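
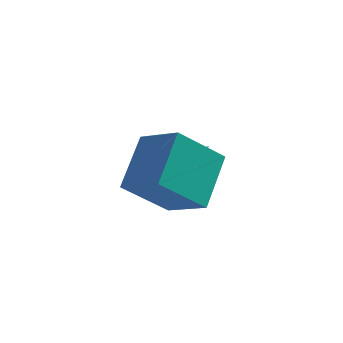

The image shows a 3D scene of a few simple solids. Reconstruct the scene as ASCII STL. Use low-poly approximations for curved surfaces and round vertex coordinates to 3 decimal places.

solid 
facet normal -0.633 -0.387 0.671
outer loop
vertex 2.519 -1.46 3.194
vertex 2.726 -0.143 4.15
vertex 1.502 -0.857 2.583
endloop
endfacet
facet normal -0.126 -0.803 -0.583
outer loop
vertex 2.514 -0.237 1.51
vertex 2.519 -1.46 3.194
vertex 1.502 -0.857 2.583
endloop
endfacet
facet normal -0.632 -0.388 0.671
outer loop
vertex 1.502 -0.857 2.583
vertex 2.726 -0.143 4.15
vertex 1.709 0.459 3.539
endloop
endfacet
facet normal -0.764 0.453 -0.459
outer loop
vertex 1.709 0.459 3.539
vertex 2.514 -0.237 1.51
vertex 1.502 -0.857 2.583
endloop
endfacet
facet normal 0.764 -0.453 0.459
outer loop
vertex 2.519 -1.46 3.194
vertex 3.738 0.477 3.077
vertex 2.726 -0.143 4.15
endloop
endfacet
facet normal -0.125 -0.803 -0.583
outer loop
vertex 3.531 -0.839 2.121
vertex 2.519 -1.46 3.194
vertex 2.514 -0.237 1.51
endloop
endfacet
facet normal 0.764 -0.453 0.459
outer loop
vertex 3.531 -0.839 2.121
vertex 3.738 0.477 3.077
vertex 2.519 -1.46 3.194
endloop
endfacet
facet normal 0.125 0.803 0.582
outer loop
vertex 2.726 -0.143 4.15
vertex 3.738 0.477 3.077
vertex 1.709 0.459 3.539
endloop
endfacet
facet normal -0.764 0.453 -0.459
outer loop
vertex 2.721 1.08 2.466
vertex 2.514 -0.237 1.51
vertex 1.709 0.459 3.539
endloop
endfacet
facet normal 0.126 0.803 0.583
outer loop
vertex 1.709 0.459 3.539
vertex 3.738 0.477 3.077
vertex 2.721 1.08 2.466
endloop
endfacet
facet normal 0.632 0.388 -0.671
outer loop
vertex 2.721 1.08 2.466
vertex 3.531 -0.839 2.121
vertex 2.514 -0.237 1.51
endloop
endfacet
facet normal 0.633 0.388 -0.671
outer loop
vertex 3.738 0.477 3.077
vertex 3.531 -0.839 2.121
vertex 2.721 1.08 2.466
endloop
endfacet
facet normal -0.718 0.130 -0.684
outer loop
vertex 2.027 1.631 0.945
vertex 1.743 1.967 1.307
vertex 2.125 2.192 0.949
endloop
endfacet
facet normal 0.830 -0.141 -0.539
outer loop
vertex 2.027 1.631 0.945
vertex 2.125 2.192 0.949
vertex 3.137 1.713 2.633
endloop
endfacet
facet normal -0.718 0.132 -0.683
outer loop
vertex 2.125 2.192 0.949
vertex 1.743 1.967 1.307
vertex 1.842 2.528 1.311
endloop
endfacet
facet normal 0.649 0.740 -0.179
outer loop
vertex 2.125 2.192 0.949
vertex 1.842 2.528 1.311
vertex 3.137 1.713 2.633
endloop
endfacet
facet normal -0.718 0.132 -0.683
outer loop
vertex 1.842 2.528 1.311
vertex 1.743 1.967 1.307
vertex 1.46 2.303 1.669
endloop
endfacet
facet normal -0.005 0.849 0.528
outer loop
vertex 1.842 2.528 1.311
vertex 1.46 2.303 1.669
vertex 3.137 1.713 2.633
endloop
endfacet
facet normal -0.718 0.132 -0.683
outer loop
vertex 1.46 2.303 1.669
vertex 1.743 1.967 1.307
vertex 1.361 1.742 1.665
endloop
endfacet
facet normal -0.476 0.078 0.876
outer loop
vertex 1.46 2.303 1.669
vertex 1.361 1.742 1.665
vertex 3.137 1.713 2.633
endloop
endfacet
facet normal -0.718 0.130 -0.684
outer loop
vertex 1.361 1.742 1.665
vertex 1.743 1.967 1.307
vertex 1.645 1.405 1.303
endloop
endfacet
facet normal -0.295 -0.804 0.517
outer loop
vertex 1.361 1.742 1.665
vertex 1.645 1.405 1.303
vertex 3.137 1.713 2.633
endloop
endfacet
facet normal -0.718 0.130 -0.684
outer loop
vertex 1.645 1.405 1.303
vertex 1.743 1.967 1.307
vertex 2.027 1.631 0.945
endloop
endfacet
facet normal 0.360 -0.913 -0.192
outer loop
vertex 1.645 1.405 1.303
vertex 2.027 1.631 0.945
vertex 3.137 1.713 2.633
endloop
endfacet

endsolid


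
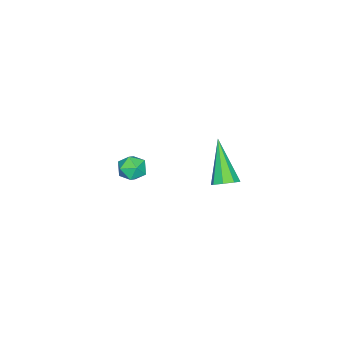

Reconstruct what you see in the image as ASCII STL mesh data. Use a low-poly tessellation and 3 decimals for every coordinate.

solid 
facet normal -0.597 -0.004 0.802
outer loop
vertex -1.302 -1.549 -1.549
vertex -1.507 -2.227 -1.705
vertex -0.933 -2.111 -1.277
endloop
endfacet
facet normal -0.032 0.418 0.908
outer loop
vertex -1.302 -1.549 -1.549
vertex -0.933 -2.111 -1.277
vertex -0.577 -1.533 -1.531
endloop
endfacet
facet normal -0.030 0.916 0.399
outer loop
vertex -1.302 -1.549 -1.549
vertex -0.577 -1.533 -1.531
vertex -0.931 -1.29 -2.116
endloop
endfacet
facet normal -0.595 0.803 -0.022
outer loop
vertex -1.302 -1.549 -1.549
vertex -0.931 -1.29 -2.116
vertex -1.506 -1.719 -2.223
endloop
endfacet
facet normal -0.945 0.234 0.227
outer loop
vertex -1.302 -1.549 -1.549
vertex -1.506 -1.719 -2.223
vertex -1.507 -2.227 -1.705
endloop
endfacet
facet normal 0.557 0.021 0.830
outer loop
vertex -0.577 -1.533 -1.531
vertex -0.933 -2.111 -1.277
vertex -0.334 -2.201 -1.677
endloop
endfacet
facet normal -0.358 -0.661 0.660
outer loop
vertex -0.933 -2.111 -1.277
vertex -1.507 -2.227 -1.705
vertex -0.909 -2.63 -1.784
endloop
endfacet
facet normal -0.922 -0.276 -0.272
outer loop
vertex -1.507 -2.227 -1.705
vertex -1.506 -1.719 -2.223
vertex -1.263 -2.387 -2.369
endloop
endfacet
facet normal -0.355 0.645 -0.677
outer loop
vertex -1.506 -1.719 -2.223
vertex -0.931 -1.29 -2.116
vertex -0.907 -1.809 -2.623
endloop
endfacet
facet normal 0.559 0.829 0.006
outer loop
vertex -0.931 -1.29 -2.116
vertex -0.577 -1.533 -1.531
vertex -0.333 -1.693 -2.195
endloop
endfacet
facet normal 0.595 -0.803 0.022
outer loop
vertex -0.538 -2.371 -2.351
vertex -0.334 -2.201 -1.677
vertex -0.909 -2.63 -1.784
endloop
endfacet
facet normal 0.030 -0.916 -0.399
outer loop
vertex -0.538 -2.371 -2.351
vertex -0.909 -2.63 -1.784
vertex -1.263 -2.387 -2.369
endloop
endfacet
facet normal 0.032 -0.418 -0.908
outer loop
vertex -0.538 -2.371 -2.351
vertex -1.263 -2.387 -2.369
vertex -0.907 -1.809 -2.623
endloop
endfacet
facet normal 0.597 0.004 -0.802
outer loop
vertex -0.538 -2.371 -2.351
vertex -0.907 -1.809 -2.623
vertex -0.333 -1.693 -2.195
endloop
endfacet
facet normal 0.945 -0.234 -0.227
outer loop
vertex -0.538 -2.371 -2.351
vertex -0.333 -1.693 -2.195
vertex -0.334 -2.201 -1.677
endloop
endfacet
facet normal 0.355 -0.645 0.677
outer loop
vertex -0.909 -2.63 -1.784
vertex -0.334 -2.201 -1.677
vertex -0.933 -2.111 -1.277
endloop
endfacet
facet normal -0.559 -0.829 -0.006
outer loop
vertex -1.263 -2.387 -2.369
vertex -0.909 -2.63 -1.784
vertex -1.507 -2.227 -1.705
endloop
endfacet
facet normal -0.557 -0.021 -0.830
outer loop
vertex -0.907 -1.809 -2.623
vertex -1.263 -2.387 -2.369
vertex -1.506 -1.719 -2.223
endloop
endfacet
facet normal 0.358 0.661 -0.660
outer loop
vertex -0.333 -1.693 -2.195
vertex -0.907 -1.809 -2.623
vertex -0.931 -1.29 -2.116
endloop
endfacet
facet normal 0.922 0.276 0.272
outer loop
vertex -0.334 -2.201 -1.677
vertex -0.333 -1.693 -2.195
vertex -0.577 -1.533 -1.531
endloop
endfacet
facet normal 0.491 0.426 -0.760
outer loop
vertex 1.848 3.794 1.436
vertex 1.394 3.677 1.077
vertex 1.544 4.128 1.427
endloop
endfacet
facet normal 0.415 0.400 0.817
outer loop
vertex 1.848 3.794 1.436
vertex 1.544 4.128 1.427
vertex 0.346 2.763 2.703
endloop
endfacet
facet normal 0.489 0.427 -0.760
outer loop
vertex 1.544 4.128 1.427
vertex 1.394 3.677 1.077
vertex 1.152 4.198 1.214
endloop
endfacet
facet normal -0.202 0.758 0.621
outer loop
vertex 1.544 4.128 1.427
vertex 1.152 4.198 1.214
vertex 0.346 2.763 2.703
endloop
endfacet
facet normal 0.491 0.428 -0.759
outer loop
vertex 1.152 4.198 1.214
vertex 1.394 3.677 1.077
vertex 0.902 3.963 0.92
endloop
endfacet
facet normal -0.774 0.611 0.170
outer loop
vertex 1.152 4.198 1.214
vertex 0.902 3.963 0.92
vertex 0.346 2.763 2.703
endloop
endfacet
facet normal 0.490 0.427 -0.760
outer loop
vertex 0.902 3.963 0.92
vertex 1.394 3.677 1.077
vertex 0.941 3.56 0.719
endloop
endfacet
facet normal -0.962 0.042 -0.271
outer loop
vertex 0.902 3.963 0.92
vertex 0.941 3.56 0.719
vertex 0.346 2.763 2.703
endloop
endfacet
facet normal 0.489 0.429 -0.759
outer loop
vertex 0.941 3.56 0.719
vertex 1.394 3.677 1.077
vertex 1.245 3.227 0.727
endloop
endfacet
facet normal -0.657 -0.610 -0.442
outer loop
vertex 0.941 3.56 0.719
vertex 1.245 3.227 0.727
vertex 0.346 2.763 2.703
endloop
endfacet
facet normal 0.490 0.428 -0.759
outer loop
vertex 1.245 3.227 0.727
vertex 1.394 3.677 1.077
vertex 1.636 3.157 0.94
endloop
endfacet
facet normal -0.040 -0.969 -0.245
outer loop
vertex 1.245 3.227 0.727
vertex 1.636 3.157 0.94
vertex 0.346 2.763 2.703
endloop
endfacet
facet normal 0.490 0.428 -0.759
outer loop
vertex 1.636 3.157 0.94
vertex 1.394 3.677 1.077
vertex 1.886 3.392 1.234
endloop
endfacet
facet normal 0.531 -0.822 0.205
outer loop
vertex 1.636 3.157 0.94
vertex 1.886 3.392 1.234
vertex 0.346 2.763 2.703
endloop
endfacet
facet normal 0.490 0.428 -0.759
outer loop
vertex 1.886 3.392 1.234
vertex 1.394 3.677 1.077
vertex 1.848 3.794 1.436
endloop
endfacet
facet normal 0.720 -0.256 0.645
outer loop
vertex 1.886 3.392 1.234
vertex 1.848 3.794 1.436
vertex 0.346 2.763 2.703
endloop
endfacet

endsolid


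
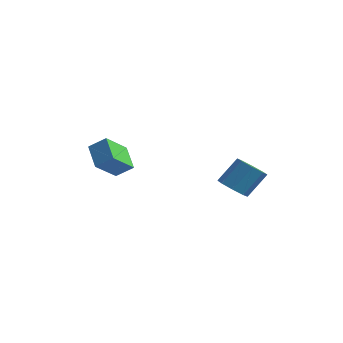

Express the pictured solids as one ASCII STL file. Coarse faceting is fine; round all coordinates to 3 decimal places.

solid 
facet normal -0.275 -0.554 -0.786
outer loop
vertex 4.275 3.195 -4.665
vertex 3.594 2.854 -4.186
vertex 3.698 3.567 -4.725
endloop
endfacet
facet normal 0.473 0.634 -0.612
outer loop
vertex 4.275 3.195 -4.665
vertex 3.698 3.567 -4.725
vertex 4.747 4.148 -3.313
endloop
endfacet
facet normal 0.473 0.634 -0.612
outer loop
vertex 4.747 4.148 -3.313
vertex 3.698 3.567 -4.725
vertex 4.17 4.52 -3.373
endloop
endfacet
facet normal 0.275 0.553 0.786
outer loop
vertex 4.747 4.148 -3.313
vertex 4.17 4.52 -3.373
vertex 4.066 3.806 -2.834
endloop
endfacet
facet normal -0.275 -0.554 -0.786
outer loop
vertex 3.698 3.567 -4.725
vertex 3.594 2.854 -4.186
vertex 3.06 3.521 -4.469
endloop
endfacet
facet normal -0.258 0.830 -0.495
outer loop
vertex 3.698 3.567 -4.725
vertex 3.06 3.521 -4.469
vertex 4.17 4.52 -3.373
endloop
endfacet
facet normal -0.259 0.830 -0.494
outer loop
vertex 4.17 4.52 -3.373
vertex 3.06 3.521 -4.469
vertex 3.532 4.473 -3.117
endloop
endfacet
facet normal 0.275 0.554 0.786
outer loop
vertex 4.17 4.52 -3.373
vertex 3.532 4.473 -3.117
vertex 4.066 3.806 -2.834
endloop
endfacet
facet normal -0.275 -0.553 -0.786
outer loop
vertex 3.06 3.521 -4.469
vertex 3.594 2.854 -4.186
vertex 2.735 3.084 -4.048
endloop
endfacet
facet normal -0.838 0.539 -0.087
outer loop
vertex 3.06 3.521 -4.469
vertex 2.735 3.084 -4.048
vertex 3.532 4.473 -3.117
endloop
endfacet
facet normal -0.838 0.539 -0.087
outer loop
vertex 3.532 4.473 -3.117
vertex 2.735 3.084 -4.048
vertex 3.207 4.036 -2.696
endloop
endfacet
facet normal 0.275 0.553 0.786
outer loop
vertex 3.532 4.473 -3.117
vertex 3.207 4.036 -2.696
vertex 4.066 3.806 -2.834
endloop
endfacet
facet normal -0.275 -0.554 -0.786
outer loop
vertex 2.735 3.084 -4.048
vertex 3.594 2.854 -4.186
vertex 2.913 2.512 -3.707
endloop
endfacet
facet normal -0.926 -0.067 0.371
outer loop
vertex 2.735 3.084 -4.048
vertex 2.913 2.512 -3.707
vertex 3.207 4.036 -2.696
endloop
endfacet
facet normal -0.926 -0.067 0.371
outer loop
vertex 3.207 4.036 -2.696
vertex 2.913 2.512 -3.707
vertex 3.385 3.465 -2.355
endloop
endfacet
facet normal 0.275 0.555 0.785
outer loop
vertex 3.207 4.036 -2.696
vertex 3.385 3.465 -2.355
vertex 4.066 3.806 -2.834
endloop
endfacet
facet normal -0.275 -0.553 -0.786
outer loop
vertex 2.913 2.512 -3.707
vertex 3.594 2.854 -4.186
vertex 3.49 2.14 -3.647
endloop
endfacet
facet normal -0.473 -0.634 0.612
outer loop
vertex 2.913 2.512 -3.707
vertex 3.49 2.14 -3.647
vertex 3.385 3.465 -2.355
endloop
endfacet
facet normal -0.473 -0.634 0.612
outer loop
vertex 3.385 3.465 -2.355
vertex 3.49 2.14 -3.647
vertex 3.962 3.093 -2.295
endloop
endfacet
facet normal 0.275 0.554 0.786
outer loop
vertex 3.385 3.465 -2.355
vertex 3.962 3.093 -2.295
vertex 4.066 3.806 -2.834
endloop
endfacet
facet normal -0.275 -0.554 -0.786
outer loop
vertex 3.49 2.14 -3.647
vertex 3.594 2.854 -4.186
vertex 4.128 2.187 -3.903
endloop
endfacet
facet normal 0.259 -0.830 0.494
outer loop
vertex 3.49 2.14 -3.647
vertex 4.128 2.187 -3.903
vertex 3.962 3.093 -2.295
endloop
endfacet
facet normal 0.258 -0.830 0.494
outer loop
vertex 3.962 3.093 -2.295
vertex 4.128 2.187 -3.903
vertex 4.6 3.139 -2.551
endloop
endfacet
facet normal 0.275 0.554 0.786
outer loop
vertex 3.962 3.093 -2.295
vertex 4.6 3.139 -2.551
vertex 4.066 3.806 -2.834
endloop
endfacet
facet normal -0.275 -0.553 -0.786
outer loop
vertex 4.128 2.187 -3.903
vertex 3.594 2.854 -4.186
vertex 4.453 2.624 -4.324
endloop
endfacet
facet normal 0.838 -0.539 0.087
outer loop
vertex 4.128 2.187 -3.903
vertex 4.453 2.624 -4.324
vertex 4.6 3.139 -2.551
endloop
endfacet
facet normal 0.838 -0.539 0.087
outer loop
vertex 4.6 3.139 -2.551
vertex 4.453 2.624 -4.324
vertex 4.925 3.576 -2.972
endloop
endfacet
facet normal 0.275 0.553 0.786
outer loop
vertex 4.6 3.139 -2.551
vertex 4.925 3.576 -2.972
vertex 4.066 3.806 -2.834
endloop
endfacet
facet normal -0.275 -0.555 -0.785
outer loop
vertex 4.453 2.624 -4.324
vertex 3.594 2.854 -4.186
vertex 4.275 3.195 -4.665
endloop
endfacet
facet normal 0.926 0.067 -0.371
outer loop
vertex 4.453 2.624 -4.324
vertex 4.275 3.195 -4.665
vertex 4.925 3.576 -2.972
endloop
endfacet
facet normal 0.926 0.067 -0.371
outer loop
vertex 4.925 3.576 -2.972
vertex 4.275 3.195 -4.665
vertex 4.747 4.148 -3.313
endloop
endfacet
facet normal 0.275 0.554 0.786
outer loop
vertex 4.925 3.576 -2.972
vertex 4.747 4.148 -3.313
vertex 4.066 3.806 -2.834
endloop
endfacet
facet normal -0.699 0.429 0.571
outer loop
vertex -3.457 -0.05 -2.214
vertex -2.642 0.406 -1.559
vertex -3.424 1.424 -3.281
endloop
endfacet
facet normal -0.714 -0.400 -0.574
outer loop
vertex -2.298 0.734 -4.201
vertex -3.457 -0.05 -2.214
vertex -3.424 1.424 -3.281
endloop
endfacet
facet normal -0.700 0.429 0.571
outer loop
vertex -3.424 1.424 -3.281
vertex -2.642 0.406 -1.559
vertex -2.61 1.88 -2.626
endloop
endfacet
facet normal 0.018 0.810 -0.586
outer loop
vertex -2.61 1.88 -2.626
vertex -2.298 0.734 -4.201
vertex -3.424 1.424 -3.281
endloop
endfacet
facet normal -0.018 -0.810 0.586
outer loop
vertex -3.457 -0.05 -2.214
vertex -1.516 -0.284 -2.479
vertex -2.642 0.406 -1.559
endloop
endfacet
facet normal -0.714 -0.400 -0.574
outer loop
vertex -2.33 -0.74 -3.134
vertex -3.457 -0.05 -2.214
vertex -2.298 0.734 -4.201
endloop
endfacet
facet normal -0.018 -0.810 0.586
outer loop
vertex -2.33 -0.74 -3.134
vertex -1.516 -0.284 -2.479
vertex -3.457 -0.05 -2.214
endloop
endfacet
facet normal 0.714 0.400 0.574
outer loop
vertex -2.642 0.406 -1.559
vertex -1.516 -0.284 -2.479
vertex -2.61 1.88 -2.626
endloop
endfacet
facet normal 0.018 0.810 -0.586
outer loop
vertex -1.483 1.19 -3.546
vertex -2.298 0.734 -4.201
vertex -2.61 1.88 -2.626
endloop
endfacet
facet normal 0.714 0.400 0.575
outer loop
vertex -2.61 1.88 -2.626
vertex -1.516 -0.284 -2.479
vertex -1.483 1.19 -3.546
endloop
endfacet
facet normal 0.699 -0.429 -0.572
outer loop
vertex -1.483 1.19 -3.546
vertex -2.33 -0.74 -3.134
vertex -2.298 0.734 -4.201
endloop
endfacet
facet normal 0.700 -0.429 -0.571
outer loop
vertex -1.516 -0.284 -2.479
vertex -2.33 -0.74 -3.134
vertex -1.483 1.19 -3.546
endloop
endfacet

endsolid


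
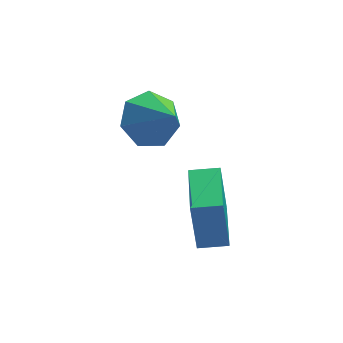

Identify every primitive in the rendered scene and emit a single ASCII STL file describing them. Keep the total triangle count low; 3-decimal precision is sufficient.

solid 
facet normal -0.387 0.649 -0.655
outer loop
vertex -1.719 -1.487 0.427
vertex -2.546 -2.171 0.237
vertex -2.478 -1.379 0.982
endloop
endfacet
facet normal 0.588 0.323 0.741
outer loop
vertex -1.719 -1.487 0.427
vertex -2.478 -1.379 0.982
vertex -1.894 -3.269 1.343
endloop
endfacet
facet normal -0.386 0.650 -0.655
outer loop
vertex -2.478 -1.379 0.982
vertex -2.546 -2.171 0.237
vertex -3.288 -1.867 0.975
endloop
endfacet
facet normal -0.102 0.156 0.982
outer loop
vertex -2.478 -1.379 0.982
vertex -3.288 -1.867 0.975
vertex -1.894 -3.269 1.343
endloop
endfacet
facet normal -0.386 0.650 -0.655
outer loop
vertex -3.288 -1.867 0.975
vertex -2.546 -2.171 0.237
vertex -3.539 -2.584 0.412
endloop
endfacet
facet normal -0.570 -0.375 0.731
outer loop
vertex -3.288 -1.867 0.975
vertex -3.539 -2.584 0.412
vertex -1.894 -3.269 1.343
endloop
endfacet
facet normal -0.386 0.650 -0.655
outer loop
vertex -3.539 -2.584 0.412
vertex -2.546 -2.171 0.237
vertex -3.043 -2.99 -0.283
endloop
endfacet
facet normal -0.462 -0.869 0.178
outer loop
vertex -3.539 -2.584 0.412
vertex -3.043 -2.99 -0.283
vertex -1.894 -3.269 1.343
endloop
endfacet
facet normal -0.386 0.650 -0.654
outer loop
vertex -3.043 -2.99 -0.283
vertex -2.546 -2.171 0.237
vertex -2.173 -2.779 -0.587
endloop
endfacet
facet normal 0.140 -0.955 -0.263
outer loop
vertex -3.043 -2.99 -0.283
vertex -2.173 -2.779 -0.587
vertex -1.894 -3.269 1.343
endloop
endfacet
facet normal -0.386 0.650 -0.654
outer loop
vertex -2.173 -2.779 -0.587
vertex -2.546 -2.171 0.237
vertex -1.583 -2.111 -0.271
endloop
endfacet
facet normal 0.781 -0.568 -0.257
outer loop
vertex -2.173 -2.779 -0.587
vertex -1.583 -2.111 -0.271
vertex -1.894 -3.269 1.343
endloop
endfacet
facet normal -0.386 0.649 -0.655
outer loop
vertex -1.583 -2.111 -0.271
vertex -2.546 -2.171 0.237
vertex -1.719 -1.487 0.427
endloop
endfacet
facet normal 0.982 0.001 0.190
outer loop
vertex -1.583 -2.111 -0.271
vertex -1.719 -1.487 0.427
vertex -1.894 -3.269 1.343
endloop
endfacet
facet normal -0.988 0.115 -0.106
outer loop
vertex -1.664 -4.891 -1.812
vertex -1.431 -2.925 -1.849
vertex -1.446 -4.957 -3.92
endloop
endfacet
facet normal -0.117 -0.993 0.019
outer loop
vertex -0.429 -5.075 -3.811
vertex -1.664 -4.891 -1.812
vertex -1.446 -4.957 -3.92
endloop
endfacet
facet normal -0.988 0.115 -0.106
outer loop
vertex -1.446 -4.957 -3.92
vertex -1.431 -2.925 -1.849
vertex -1.213 -2.991 -3.957
endloop
endfacet
facet normal 0.103 -0.031 -0.994
outer loop
vertex -1.213 -2.991 -3.957
vertex -0.429 -5.075 -3.811
vertex -1.446 -4.957 -3.92
endloop
endfacet
facet normal -0.103 0.031 0.994
outer loop
vertex -1.664 -4.891 -1.812
vertex -0.414 -3.043 -1.74
vertex -1.431 -2.925 -1.849
endloop
endfacet
facet normal -0.117 -0.993 0.019
outer loop
vertex -0.647 -5.009 -1.703
vertex -1.664 -4.891 -1.812
vertex -0.429 -5.075 -3.811
endloop
endfacet
facet normal -0.103 0.031 0.994
outer loop
vertex -0.647 -5.009 -1.703
vertex -0.414 -3.043 -1.74
vertex -1.664 -4.891 -1.812
endloop
endfacet
facet normal 0.117 0.993 -0.019
outer loop
vertex -1.431 -2.925 -1.849
vertex -0.414 -3.043 -1.74
vertex -1.213 -2.991 -3.957
endloop
endfacet
facet normal 0.103 -0.031 -0.994
outer loop
vertex -0.196 -3.109 -3.848
vertex -0.429 -5.075 -3.811
vertex -1.213 -2.991 -3.957
endloop
endfacet
facet normal 0.117 0.993 -0.019
outer loop
vertex -1.213 -2.991 -3.957
vertex -0.414 -3.043 -1.74
vertex -0.196 -3.109 -3.848
endloop
endfacet
facet normal 0.988 -0.115 0.106
outer loop
vertex -0.196 -3.109 -3.848
vertex -0.647 -5.009 -1.703
vertex -0.429 -5.075 -3.811
endloop
endfacet
facet normal 0.988 -0.115 0.106
outer loop
vertex -0.414 -3.043 -1.74
vertex -0.647 -5.009 -1.703
vertex -0.196 -3.109 -3.848
endloop
endfacet

endsolid


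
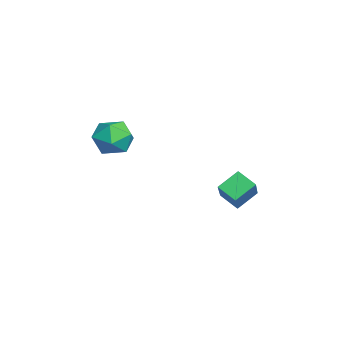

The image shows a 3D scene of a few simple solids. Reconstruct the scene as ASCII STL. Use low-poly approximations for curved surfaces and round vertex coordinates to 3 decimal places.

solid 
facet normal -0.756 0.115 -0.645
outer loop
vertex -2.321 2.464 -2.078
vertex -1.826 3.081 -2.548
vertex -1.922 1.68 -2.686
endloop
endfacet
facet normal -0.538 -0.670 0.511
outer loop
vertex -0.614 1.479 -1.572
vertex -2.321 2.464 -2.078
vertex -1.922 1.68 -2.686
endloop
endfacet
facet normal -0.756 0.115 -0.644
outer loop
vertex -1.922 1.68 -2.686
vertex -1.826 3.081 -2.548
vertex -1.427 2.296 -3.157
endloop
endfacet
facet normal 0.372 -0.734 -0.569
outer loop
vertex -1.427 2.296 -3.157
vertex -0.614 1.479 -1.572
vertex -1.922 1.68 -2.686
endloop
endfacet
facet normal -0.372 0.733 0.570
outer loop
vertex -2.321 2.464 -2.078
vertex -0.518 2.88 -1.434
vertex -1.826 3.081 -2.548
endloop
endfacet
facet normal -0.538 -0.670 0.511
outer loop
vertex -1.013 2.264 -0.963
vertex -2.321 2.464 -2.078
vertex -0.614 1.479 -1.572
endloop
endfacet
facet normal -0.372 0.734 0.568
outer loop
vertex -1.013 2.264 -0.963
vertex -0.518 2.88 -1.434
vertex -2.321 2.464 -2.078
endloop
endfacet
facet normal 0.538 0.670 -0.511
outer loop
vertex -1.826 3.081 -2.548
vertex -0.518 2.88 -1.434
vertex -1.427 2.296 -3.157
endloop
endfacet
facet normal 0.373 -0.733 -0.569
outer loop
vertex -0.119 2.096 -2.042
vertex -0.614 1.479 -1.572
vertex -1.427 2.296 -3.157
endloop
endfacet
facet normal 0.538 0.670 -0.511
outer loop
vertex -1.427 2.296 -3.157
vertex -0.518 2.88 -1.434
vertex -0.119 2.096 -2.042
endloop
endfacet
facet normal 0.756 -0.116 0.644
outer loop
vertex -0.119 2.096 -2.042
vertex -1.013 2.264 -0.963
vertex -0.614 1.479 -1.572
endloop
endfacet
facet normal 0.756 -0.115 0.644
outer loop
vertex -0.518 2.88 -1.434
vertex -1.013 2.264 -0.963
vertex -0.119 2.096 -2.042
endloop
endfacet
facet normal 0.270 0.945 -0.185
outer loop
vertex -0.765 -1.875 0.273
vertex -1.547 -1.583 0.621
vertex -0.824 -1.685 1.155
endloop
endfacet
facet normal 0.842 0.536 -0.059
outer loop
vertex -0.765 -1.875 0.273
vertex -0.824 -1.685 1.155
vertex -0.375 -2.42 0.88
endloop
endfacet
facet normal 0.844 0.006 -0.537
outer loop
vertex -0.765 -1.875 0.273
vertex -0.375 -2.42 0.88
vertex -0.82 -2.772 0.176
endloop
endfacet
facet normal 0.274 0.087 -0.958
outer loop
vertex -0.765 -1.875 0.273
vertex -0.82 -2.772 0.176
vertex -1.544 -2.255 0.016
endloop
endfacet
facet normal -0.081 0.667 -0.741
outer loop
vertex -0.765 -1.875 0.273
vertex -1.544 -2.255 0.016
vertex -1.547 -1.583 0.621
endloop
endfacet
facet normal 0.768 0.249 0.590
outer loop
vertex -0.375 -2.42 0.88
vertex -0.824 -1.685 1.155
vertex -0.916 -2.465 1.604
endloop
endfacet
facet normal -0.157 0.909 0.386
outer loop
vertex -0.824 -1.685 1.155
vertex -1.547 -1.583 0.621
vertex -1.64 -1.948 1.444
endloop
endfacet
facet normal -0.725 0.459 -0.513
outer loop
vertex -1.547 -1.583 0.621
vertex -1.544 -2.255 0.016
vertex -2.085 -2.3 0.74
endloop
endfacet
facet normal -0.152 -0.480 -0.864
outer loop
vertex -1.544 -2.255 0.016
vertex -0.82 -2.772 0.176
vertex -1.636 -3.035 0.465
endloop
endfacet
facet normal 0.772 -0.609 -0.183
outer loop
vertex -0.82 -2.772 0.176
vertex -0.375 -2.42 0.88
vertex -0.913 -3.137 0.999
endloop
endfacet
facet normal -0.274 -0.087 0.958
outer loop
vertex -1.695 -2.845 1.347
vertex -0.916 -2.465 1.604
vertex -1.64 -1.948 1.444
endloop
endfacet
facet normal -0.844 -0.006 0.537
outer loop
vertex -1.695 -2.845 1.347
vertex -1.64 -1.948 1.444
vertex -2.085 -2.3 0.74
endloop
endfacet
facet normal -0.842 -0.536 0.059
outer loop
vertex -1.695 -2.845 1.347
vertex -2.085 -2.3 0.74
vertex -1.636 -3.035 0.465
endloop
endfacet
facet normal -0.270 -0.945 0.185
outer loop
vertex -1.695 -2.845 1.347
vertex -1.636 -3.035 0.465
vertex -0.913 -3.137 0.999
endloop
endfacet
facet normal 0.081 -0.667 0.741
outer loop
vertex -1.695 -2.845 1.347
vertex -0.913 -3.137 0.999
vertex -0.916 -2.465 1.604
endloop
endfacet
facet normal 0.152 0.480 0.864
outer loop
vertex -1.64 -1.948 1.444
vertex -0.916 -2.465 1.604
vertex -0.824 -1.685 1.155
endloop
endfacet
facet normal -0.772 0.609 0.183
outer loop
vertex -2.085 -2.3 0.74
vertex -1.64 -1.948 1.444
vertex -1.547 -1.583 0.621
endloop
endfacet
facet normal -0.768 -0.249 -0.590
outer loop
vertex -1.636 -3.035 0.465
vertex -2.085 -2.3 0.74
vertex -1.544 -2.255 0.016
endloop
endfacet
facet normal 0.157 -0.909 -0.386
outer loop
vertex -0.913 -3.137 0.999
vertex -1.636 -3.035 0.465
vertex -0.82 -2.772 0.176
endloop
endfacet
facet normal 0.725 -0.459 0.513
outer loop
vertex -0.916 -2.465 1.604
vertex -0.913 -3.137 0.999
vertex -0.375 -2.42 0.88
endloop
endfacet

endsolid


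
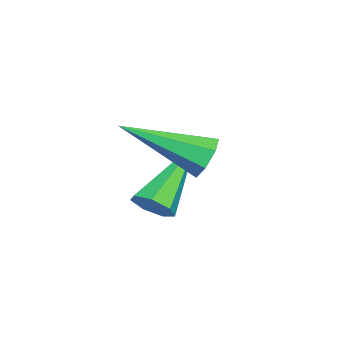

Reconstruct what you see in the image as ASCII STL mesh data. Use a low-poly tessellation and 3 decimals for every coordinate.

solid 
facet normal 0.732 -0.325 -0.599
outer loop
vertex -2.855 3.502 -3.609
vertex -3.165 3.056 -3.746
vertex -3.146 3.558 -3.995
endloop
endfacet
facet normal 0.148 0.988 0.032
outer loop
vertex -2.855 3.502 -3.609
vertex -3.146 3.558 -3.995
vertex -4.715 3.744 -2.474
endloop
endfacet
facet normal 0.731 -0.325 -0.599
outer loop
vertex -3.146 3.558 -3.995
vertex -3.165 3.056 -3.746
vertex -3.451 3.235 -4.192
endloop
endfacet
facet normal -0.429 0.730 -0.532
outer loop
vertex -3.146 3.558 -3.995
vertex -3.451 3.235 -4.192
vertex -4.715 3.744 -2.474
endloop
endfacet
facet normal 0.731 -0.325 -0.599
outer loop
vertex -3.451 3.235 -4.192
vertex -3.165 3.056 -3.746
vertex -3.541 2.778 -4.054
endloop
endfacet
facet normal -0.808 -0.019 -0.589
outer loop
vertex -3.451 3.235 -4.192
vertex -3.541 2.778 -4.054
vertex -4.715 3.744 -2.474
endloop
endfacet
facet normal 0.731 -0.324 -0.600
outer loop
vertex -3.541 2.778 -4.054
vertex -3.165 3.056 -3.746
vertex -3.347 2.53 -3.684
endloop
endfacet
facet normal -0.708 -0.700 -0.098
outer loop
vertex -3.541 2.778 -4.054
vertex -3.347 2.53 -3.684
vertex -4.715 3.744 -2.474
endloop
endfacet
facet normal 0.732 -0.324 -0.599
outer loop
vertex -3.347 2.53 -3.684
vertex -3.165 3.056 -3.746
vertex -3.016 2.679 -3.36
endloop
endfacet
facet normal -0.201 -0.796 0.571
outer loop
vertex -3.347 2.53 -3.684
vertex -3.016 2.679 -3.36
vertex -4.715 3.744 -2.474
endloop
endfacet
facet normal 0.731 -0.325 -0.600
outer loop
vertex -3.016 2.679 -3.36
vertex -3.165 3.056 -3.746
vertex -2.797 3.111 -3.327
endloop
endfacet
facet normal 0.329 -0.236 0.914
outer loop
vertex -3.016 2.679 -3.36
vertex -2.797 3.111 -3.327
vertex -4.715 3.744 -2.474
endloop
endfacet
facet normal 0.731 -0.324 -0.600
outer loop
vertex -2.797 3.111 -3.327
vertex -3.165 3.056 -3.746
vertex -2.855 3.502 -3.609
endloop
endfacet
facet normal 0.484 0.558 0.674
outer loop
vertex -2.797 3.111 -3.327
vertex -2.855 3.502 -3.609
vertex -4.715 3.744 -2.474
endloop
endfacet
facet normal -0.108 0.891 -0.440
outer loop
vertex -1.566 4.681 -1.091
vertex -1.9 4.445 -1.487
vertex -2.049 4.674 -0.987
endloop
endfacet
facet normal 0.202 0.221 0.954
outer loop
vertex -1.566 4.681 -1.091
vertex -2.049 4.674 -0.987
vertex -1.68 2.635 -0.593
endloop
endfacet
facet normal -0.110 0.891 -0.441
outer loop
vertex -2.049 4.674 -0.987
vertex -1.9 4.445 -1.487
vertex -2.421 4.493 -1.26
endloop
endfacet
facet normal -0.605 0.044 0.795
outer loop
vertex -2.049 4.674 -0.987
vertex -2.421 4.493 -1.26
vertex -1.68 2.635 -0.593
endloop
endfacet
facet normal -0.109 0.892 -0.439
outer loop
vertex -2.421 4.493 -1.26
vertex -1.9 4.445 -1.487
vertex -2.4 4.277 -1.704
endloop
endfacet
facet normal -0.936 -0.331 0.117
outer loop
vertex -2.421 4.493 -1.26
vertex -2.4 4.277 -1.704
vertex -1.68 2.635 -0.593
endloop
endfacet
facet normal -0.108 0.891 -0.441
outer loop
vertex -2.4 4.277 -1.704
vertex -1.9 4.445 -1.487
vertex -2.003 4.186 -1.985
endloop
endfacet
facet normal -0.543 -0.621 -0.566
outer loop
vertex -2.4 4.277 -1.704
vertex -2.003 4.186 -1.985
vertex -1.68 2.635 -0.593
endloop
endfacet
facet normal -0.108 0.891 -0.441
outer loop
vertex -2.003 4.186 -1.985
vertex -1.9 4.445 -1.487
vertex -1.529 4.29 -1.891
endloop
endfacet
facet normal 0.281 -0.608 -0.743
outer loop
vertex -2.003 4.186 -1.985
vertex -1.529 4.29 -1.891
vertex -1.68 2.635 -0.593
endloop
endfacet
facet normal -0.109 0.891 -0.441
outer loop
vertex -1.529 4.29 -1.891
vertex -1.9 4.445 -1.487
vertex -1.334 4.511 -1.493
endloop
endfacet
facet normal 0.912 -0.302 -0.279
outer loop
vertex -1.529 4.29 -1.891
vertex -1.334 4.511 -1.493
vertex -1.68 2.635 -0.593
endloop
endfacet
facet normal -0.109 0.892 -0.440
outer loop
vertex -1.334 4.511 -1.493
vertex -1.9 4.445 -1.487
vertex -1.566 4.681 -1.091
endloop
endfacet
facet normal 0.876 0.067 0.477
outer loop
vertex -1.334 4.511 -1.493
vertex -1.566 4.681 -1.091
vertex -1.68 2.635 -0.593
endloop
endfacet

endsolid


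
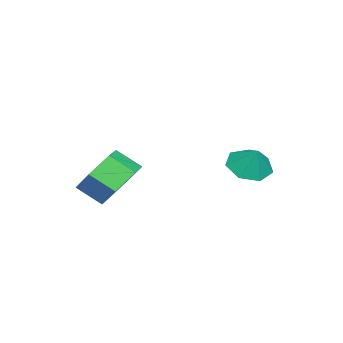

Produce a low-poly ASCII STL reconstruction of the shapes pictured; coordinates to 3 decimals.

solid 
facet normal -0.388 -0.398 -0.831
outer loop
vertex -0.559 -0.041 0.858
vertex -1.074 0.701 0.743
vertex -0.235 0.538 0.429
endloop
endfacet
facet normal 0.894 -0.204 0.399
outer loop
vertex -0.559 -0.041 0.858
vertex -0.235 0.538 0.429
vertex -0.646 1.139 1.657
endloop
endfacet
facet normal -0.388 -0.398 -0.831
outer loop
vertex -0.235 0.538 0.429
vertex -1.074 0.701 0.743
vertex -0.543 1.239 0.237
endloop
endfacet
facet normal 0.902 0.422 0.095
outer loop
vertex -0.235 0.538 0.429
vertex -0.543 1.239 0.237
vertex -0.646 1.139 1.657
endloop
endfacet
facet normal -0.388 -0.399 -0.831
outer loop
vertex -0.543 1.239 0.237
vertex -1.074 0.701 0.743
vertex -1.25 1.535 0.425
endloop
endfacet
facet normal 0.406 0.909 0.093
outer loop
vertex -0.543 1.239 0.237
vertex -1.25 1.535 0.425
vertex -0.646 1.139 1.657
endloop
endfacet
facet normal -0.388 -0.399 -0.831
outer loop
vertex -1.25 1.535 0.425
vertex -1.074 0.701 0.743
vertex -1.825 1.203 0.853
endloop
endfacet
facet normal -0.221 0.892 0.395
outer loop
vertex -1.25 1.535 0.425
vertex -1.825 1.203 0.853
vertex -0.646 1.139 1.657
endloop
endfacet
facet normal -0.388 -0.398 -0.831
outer loop
vertex -1.825 1.203 0.853
vertex -1.074 0.701 0.743
vertex -1.834 0.492 1.198
endloop
endfacet
facet normal -0.507 0.382 0.773
outer loop
vertex -1.825 1.203 0.853
vertex -1.834 0.492 1.198
vertex -0.646 1.139 1.657
endloop
endfacet
facet normal -0.388 -0.399 -0.831
outer loop
vertex -1.834 0.492 1.198
vertex -1.074 0.701 0.743
vertex -1.27 -0.061 1.2
endloop
endfacet
facet normal -0.235 -0.237 0.943
outer loop
vertex -1.834 0.492 1.198
vertex -1.27 -0.061 1.2
vertex -0.646 1.139 1.657
endloop
endfacet
facet normal -0.388 -0.398 -0.831
outer loop
vertex -1.27 -0.061 1.2
vertex -1.074 0.701 0.743
vertex -0.559 -0.041 0.858
endloop
endfacet
facet normal 0.387 -0.497 0.776
outer loop
vertex -1.27 -0.061 1.2
vertex -0.559 -0.041 0.858
vertex -0.646 1.139 1.657
endloop
endfacet
facet normal -0.002 0.809 -0.588
outer loop
vertex 3.177 -2.145 1.721
vertex 2.819 -2.751 0.889
vertex 2.106 -2.267 1.557
endloop
endfacet
facet normal -0.187 0.577 0.795
outer loop
vertex 3.177 -2.145 1.721
vertex 2.106 -2.267 1.557
vertex 3.179 -3.083 2.403
endloop
endfacet
facet normal -0.188 0.577 0.795
outer loop
vertex 3.179 -3.083 2.403
vertex 2.106 -2.267 1.557
vertex 2.109 -3.205 2.239
endloop
endfacet
facet normal 0.002 -0.809 0.588
outer loop
vertex 3.179 -3.083 2.403
vertex 2.109 -3.205 2.239
vertex 2.821 -3.689 1.571
endloop
endfacet
facet normal -0.002 0.809 -0.588
outer loop
vertex 2.106 -2.267 1.557
vertex 2.819 -2.751 0.889
vertex 1.748 -2.873 0.725
endloop
endfacet
facet normal -0.944 0.191 0.267
outer loop
vertex 2.106 -2.267 1.557
vertex 1.748 -2.873 0.725
vertex 2.109 -3.205 2.239
endloop
endfacet
facet normal -0.944 0.192 0.267
outer loop
vertex 2.109 -3.205 2.239
vertex 1.748 -2.873 0.725
vertex 1.75 -3.811 1.407
endloop
endfacet
facet normal 0.002 -0.809 0.588
outer loop
vertex 2.109 -3.205 2.239
vertex 1.75 -3.811 1.407
vertex 2.821 -3.689 1.571
endloop
endfacet
facet normal -0.002 0.809 -0.588
outer loop
vertex 1.748 -2.873 0.725
vertex 2.819 -2.751 0.889
vertex 2.461 -3.357 0.057
endloop
endfacet
facet normal -0.757 -0.386 -0.528
outer loop
vertex 1.748 -2.873 0.725
vertex 2.461 -3.357 0.057
vertex 1.75 -3.811 1.407
endloop
endfacet
facet normal -0.757 -0.386 -0.528
outer loop
vertex 1.75 -3.811 1.407
vertex 2.461 -3.357 0.057
vertex 2.463 -4.295 0.739
endloop
endfacet
facet normal 0.002 -0.809 0.588
outer loop
vertex 1.75 -3.811 1.407
vertex 2.463 -4.295 0.739
vertex 2.821 -3.689 1.571
endloop
endfacet
facet normal -0.002 0.809 -0.588
outer loop
vertex 2.461 -3.357 0.057
vertex 2.819 -2.751 0.889
vertex 3.531 -3.235 0.221
endloop
endfacet
facet normal 0.188 -0.577 -0.795
outer loop
vertex 2.461 -3.357 0.057
vertex 3.531 -3.235 0.221
vertex 2.463 -4.295 0.739
endloop
endfacet
facet normal 0.187 -0.577 -0.795
outer loop
vertex 2.463 -4.295 0.739
vertex 3.531 -3.235 0.221
vertex 3.534 -4.173 0.903
endloop
endfacet
facet normal 0.002 -0.809 0.588
outer loop
vertex 2.463 -4.295 0.739
vertex 3.534 -4.173 0.903
vertex 2.821 -3.689 1.571
endloop
endfacet
facet normal -0.002 0.809 -0.588
outer loop
vertex 3.531 -3.235 0.221
vertex 2.819 -2.751 0.889
vertex 3.89 -2.629 1.053
endloop
endfacet
facet normal 0.944 -0.192 -0.268
outer loop
vertex 3.531 -3.235 0.221
vertex 3.89 -2.629 1.053
vertex 3.534 -4.173 0.903
endloop
endfacet
facet normal 0.945 -0.192 -0.267
outer loop
vertex 3.534 -4.173 0.903
vertex 3.89 -2.629 1.053
vertex 3.892 -3.567 1.735
endloop
endfacet
facet normal 0.002 -0.809 0.588
outer loop
vertex 3.534 -4.173 0.903
vertex 3.892 -3.567 1.735
vertex 2.821 -3.689 1.571
endloop
endfacet
facet normal -0.002 0.809 -0.588
outer loop
vertex 3.89 -2.629 1.053
vertex 2.819 -2.751 0.889
vertex 3.177 -2.145 1.721
endloop
endfacet
facet normal 0.757 0.386 0.528
outer loop
vertex 3.89 -2.629 1.053
vertex 3.177 -2.145 1.721
vertex 3.892 -3.567 1.735
endloop
endfacet
facet normal 0.757 0.386 0.528
outer loop
vertex 3.892 -3.567 1.735
vertex 3.177 -2.145 1.721
vertex 3.179 -3.083 2.403
endloop
endfacet
facet normal 0.002 -0.809 0.588
outer loop
vertex 3.892 -3.567 1.735
vertex 3.179 -3.083 2.403
vertex 2.821 -3.689 1.571
endloop
endfacet

endsolid


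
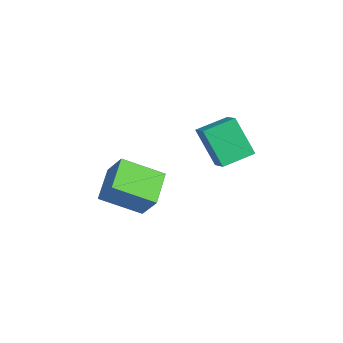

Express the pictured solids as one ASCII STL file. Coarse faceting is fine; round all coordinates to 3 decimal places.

solid 
facet normal -0.753 0.506 0.421
outer loop
vertex -0.843 -1.936 -0.598
vertex 0.041 -1.602 0.58
vertex -0.198 -0.152 -1.589
endloop
endfacet
facet normal -0.586 -0.221 -0.780
outer loop
vertex 1.179 -1.078 -2.36
vertex -0.843 -1.936 -0.598
vertex -0.198 -0.152 -1.589
endloop
endfacet
facet normal -0.753 0.506 0.421
outer loop
vertex -0.198 -0.152 -1.589
vertex 0.041 -1.602 0.58
vertex 0.686 0.182 -0.411
endloop
endfacet
facet normal 0.302 0.834 -0.463
outer loop
vertex 0.686 0.182 -0.411
vertex 1.179 -1.078 -2.36
vertex -0.198 -0.152 -1.589
endloop
endfacet
facet normal -0.302 -0.834 0.463
outer loop
vertex -0.843 -1.936 -0.598
vertex 1.418 -2.528 -0.191
vertex 0.041 -1.602 0.58
endloop
endfacet
facet normal -0.586 -0.221 -0.780
outer loop
vertex 0.534 -2.862 -1.369
vertex -0.843 -1.936 -0.598
vertex 1.179 -1.078 -2.36
endloop
endfacet
facet normal -0.302 -0.834 0.463
outer loop
vertex 0.534 -2.862 -1.369
vertex 1.418 -2.528 -0.191
vertex -0.843 -1.936 -0.598
endloop
endfacet
facet normal 0.586 0.221 0.780
outer loop
vertex 0.041 -1.602 0.58
vertex 1.418 -2.528 -0.191
vertex 0.686 0.182 -0.411
endloop
endfacet
facet normal 0.302 0.834 -0.463
outer loop
vertex 2.063 -0.744 -1.182
vertex 1.179 -1.078 -2.36
vertex 0.686 0.182 -0.411
endloop
endfacet
facet normal 0.586 0.221 0.780
outer loop
vertex 0.686 0.182 -0.411
vertex 1.418 -2.528 -0.191
vertex 2.063 -0.744 -1.182
endloop
endfacet
facet normal 0.753 -0.506 -0.421
outer loop
vertex 2.063 -0.744 -1.182
vertex 0.534 -2.862 -1.369
vertex 1.179 -1.078 -2.36
endloop
endfacet
facet normal 0.753 -0.506 -0.421
outer loop
vertex 1.418 -2.528 -0.191
vertex 0.534 -2.862 -1.369
vertex 2.063 -0.744 -1.182
endloop
endfacet
facet normal -0.890 0.046 -0.454
outer loop
vertex -1.134 2.27 0.858
vertex -1.264 3.841 1.272
vertex -0.169 2.833 -0.978
endloop
endfacet
facet normal 0.079 -0.964 -0.254
outer loop
vertex 0.864 2.779 -0.452
vertex -1.134 2.27 0.858
vertex -0.169 2.833 -0.978
endloop
endfacet
facet normal -0.890 0.047 -0.454
outer loop
vertex -0.169 2.833 -0.978
vertex -1.264 3.841 1.272
vertex -0.298 4.404 -0.564
endloop
endfacet
facet normal 0.449 0.262 -0.854
outer loop
vertex -0.298 4.404 -0.564
vertex 0.864 2.779 -0.452
vertex -0.169 2.833 -0.978
endloop
endfacet
facet normal -0.449 -0.262 0.854
outer loop
vertex -1.134 2.27 0.858
vertex -0.231 3.787 1.798
vertex -1.264 3.841 1.272
endloop
endfacet
facet normal 0.079 -0.964 -0.254
outer loop
vertex -0.102 2.216 1.384
vertex -1.134 2.27 0.858
vertex 0.864 2.779 -0.452
endloop
endfacet
facet normal -0.449 -0.262 0.854
outer loop
vertex -0.102 2.216 1.384
vertex -0.231 3.787 1.798
vertex -1.134 2.27 0.858
endloop
endfacet
facet normal -0.079 0.964 0.254
outer loop
vertex -1.264 3.841 1.272
vertex -0.231 3.787 1.798
vertex -0.298 4.404 -0.564
endloop
endfacet
facet normal 0.449 0.262 -0.854
outer loop
vertex 0.734 4.35 -0.038
vertex 0.864 2.779 -0.452
vertex -0.298 4.404 -0.564
endloop
endfacet
facet normal -0.079 0.964 0.254
outer loop
vertex -0.298 4.404 -0.564
vertex -0.231 3.787 1.798
vertex 0.734 4.35 -0.038
endloop
endfacet
facet normal 0.890 -0.046 0.454
outer loop
vertex 0.734 4.35 -0.038
vertex -0.102 2.216 1.384
vertex 0.864 2.779 -0.452
endloop
endfacet
facet normal 0.890 -0.046 0.454
outer loop
vertex -0.231 3.787 1.798
vertex -0.102 2.216 1.384
vertex 0.734 4.35 -0.038
endloop
endfacet

endsolid


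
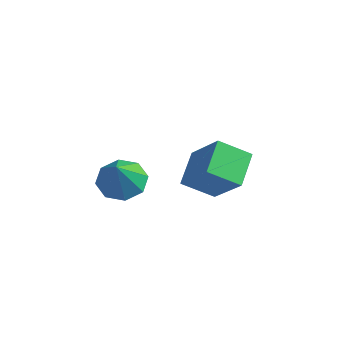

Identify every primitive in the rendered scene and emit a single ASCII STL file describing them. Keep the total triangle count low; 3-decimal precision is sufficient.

solid 
facet normal -0.315 0.488 -0.814
outer loop
vertex 0.333 2.336 -2.177
vertex -0.291 2.83 -1.64
vertex 0.62 2.959 -1.915
endloop
endfacet
facet normal 0.913 -0.406 -0.034
outer loop
vertex 0.333 2.336 -2.177
vertex 0.62 2.959 -1.915
vertex 0.251 1.99 -0.24
endloop
endfacet
facet normal -0.315 0.489 -0.813
outer loop
vertex 0.62 2.959 -1.915
vertex -0.291 2.83 -1.64
vertex 0.374 3.506 -1.491
endloop
endfacet
facet normal 0.934 0.180 0.310
outer loop
vertex 0.62 2.959 -1.915
vertex 0.374 3.506 -1.491
vertex 0.251 1.99 -0.24
endloop
endfacet
facet normal -0.314 0.488 -0.814
outer loop
vertex 0.374 3.506 -1.491
vertex -0.291 2.83 -1.64
vertex -0.262 3.658 -1.155
endloop
endfacet
facet normal 0.492 0.530 0.691
outer loop
vertex 0.374 3.506 -1.491
vertex -0.262 3.658 -1.155
vertex 0.251 1.99 -0.24
endloop
endfacet
facet normal -0.315 0.488 -0.814
outer loop
vertex -0.262 3.658 -1.155
vertex -0.291 2.83 -1.64
vertex -0.914 3.324 -1.103
endloop
endfacet
facet normal -0.154 0.438 0.885
outer loop
vertex -0.262 3.658 -1.155
vertex -0.914 3.324 -1.103
vertex 0.251 1.99 -0.24
endloop
endfacet
facet normal -0.315 0.487 -0.814
outer loop
vertex -0.914 3.324 -1.103
vertex -0.291 2.83 -1.64
vertex -1.202 2.7 -1.365
endloop
endfacet
facet normal -0.624 -0.040 0.781
outer loop
vertex -0.914 3.324 -1.103
vertex -1.202 2.7 -1.365
vertex 0.251 1.99 -0.24
endloop
endfacet
facet normal -0.315 0.488 -0.814
outer loop
vertex -1.202 2.7 -1.365
vertex -0.291 2.83 -1.64
vertex -0.955 2.153 -1.789
endloop
endfacet
facet normal -0.644 -0.629 0.436
outer loop
vertex -1.202 2.7 -1.365
vertex -0.955 2.153 -1.789
vertex 0.251 1.99 -0.24
endloop
endfacet
facet normal -0.315 0.488 -0.814
outer loop
vertex -0.955 2.153 -1.789
vertex -0.291 2.83 -1.64
vertex -0.32 2.002 -2.125
endloop
endfacet
facet normal -0.203 -0.978 0.055
outer loop
vertex -0.955 2.153 -1.789
vertex -0.32 2.002 -2.125
vertex 0.251 1.99 -0.24
endloop
endfacet
facet normal -0.314 0.488 -0.814
outer loop
vertex -0.32 2.002 -2.125
vertex -0.291 2.83 -1.64
vertex 0.333 2.336 -2.177
endloop
endfacet
facet normal 0.442 -0.886 -0.140
outer loop
vertex -0.32 2.002 -2.125
vertex 0.333 2.336 -2.177
vertex 0.251 1.99 -0.24
endloop
endfacet
facet normal -0.701 0.118 -0.703
outer loop
vertex 2.397 2.952 -0.593
vertex 1.868 4.14 0.133
vertex 3.257 3.773 -1.313
endloop
endfacet
facet normal 0.355 -0.798 -0.486
outer loop
vertex 4.652 3.54 0.087
vertex 2.397 2.952 -0.593
vertex 3.257 3.773 -1.313
endloop
endfacet
facet normal -0.701 0.117 -0.703
outer loop
vertex 3.257 3.773 -1.313
vertex 1.868 4.14 0.133
vertex 2.728 4.962 -0.587
endloop
endfacet
facet normal 0.618 0.591 -0.518
outer loop
vertex 2.728 4.962 -0.587
vertex 4.652 3.54 0.087
vertex 3.257 3.773 -1.313
endloop
endfacet
facet normal -0.618 -0.592 0.518
outer loop
vertex 2.397 2.952 -0.593
vertex 3.263 3.907 1.533
vertex 1.868 4.14 0.133
endloop
endfacet
facet normal 0.355 -0.798 -0.487
outer loop
vertex 3.792 2.718 0.807
vertex 2.397 2.952 -0.593
vertex 4.652 3.54 0.087
endloop
endfacet
facet normal -0.619 -0.591 0.518
outer loop
vertex 3.792 2.718 0.807
vertex 3.263 3.907 1.533
vertex 2.397 2.952 -0.593
endloop
endfacet
facet normal -0.355 0.798 0.487
outer loop
vertex 1.868 4.14 0.133
vertex 3.263 3.907 1.533
vertex 2.728 4.962 -0.587
endloop
endfacet
facet normal 0.618 0.592 -0.517
outer loop
vertex 4.123 4.728 0.813
vertex 4.652 3.54 0.087
vertex 2.728 4.962 -0.587
endloop
endfacet
facet normal -0.355 0.798 0.487
outer loop
vertex 2.728 4.962 -0.587
vertex 3.263 3.907 1.533
vertex 4.123 4.728 0.813
endloop
endfacet
facet normal 0.701 -0.118 0.703
outer loop
vertex 4.123 4.728 0.813
vertex 3.792 2.718 0.807
vertex 4.652 3.54 0.087
endloop
endfacet
facet normal 0.701 -0.118 0.703
outer loop
vertex 3.263 3.907 1.533
vertex 3.792 2.718 0.807
vertex 4.123 4.728 0.813
endloop
endfacet

endsolid


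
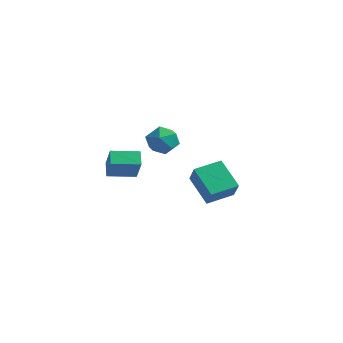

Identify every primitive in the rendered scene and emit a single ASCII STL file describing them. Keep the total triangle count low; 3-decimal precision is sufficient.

solid 
facet normal -0.420 0.409 -0.810
outer loop
vertex 1.22 -0.656 2.597
vertex 2.154 0.802 2.849
vertex 2.769 -1.441 1.399
endloop
endfacet
facet normal -0.534 -0.833 -0.144
outer loop
vertex 3.406 -2.062 2.631
vertex 1.22 -0.656 2.597
vertex 2.769 -1.441 1.399
endloop
endfacet
facet normal -0.420 0.409 -0.810
outer loop
vertex 2.769 -1.441 1.399
vertex 2.154 0.802 2.849
vertex 3.703 0.017 1.651
endloop
endfacet
facet normal 0.734 -0.372 -0.567
outer loop
vertex 3.703 0.017 1.651
vertex 3.406 -2.062 2.631
vertex 2.769 -1.441 1.399
endloop
endfacet
facet normal -0.734 0.372 0.567
outer loop
vertex 1.22 -0.656 2.597
vertex 2.791 0.181 4.081
vertex 2.154 0.802 2.849
endloop
endfacet
facet normal -0.534 -0.833 -0.144
outer loop
vertex 1.857 -1.277 3.829
vertex 1.22 -0.656 2.597
vertex 3.406 -2.062 2.631
endloop
endfacet
facet normal -0.734 0.372 0.567
outer loop
vertex 1.857 -1.277 3.829
vertex 2.791 0.181 4.081
vertex 1.22 -0.656 2.597
endloop
endfacet
facet normal 0.534 0.833 0.144
outer loop
vertex 2.154 0.802 2.849
vertex 2.791 0.181 4.081
vertex 3.703 0.017 1.651
endloop
endfacet
facet normal 0.734 -0.372 -0.567
outer loop
vertex 4.34 -0.604 2.883
vertex 3.406 -2.062 2.631
vertex 3.703 0.017 1.651
endloop
endfacet
facet normal 0.534 0.833 0.144
outer loop
vertex 3.703 0.017 1.651
vertex 2.791 0.181 4.081
vertex 4.34 -0.604 2.883
endloop
endfacet
facet normal 0.420 -0.409 0.810
outer loop
vertex 4.34 -0.604 2.883
vertex 1.857 -1.277 3.829
vertex 3.406 -2.062 2.631
endloop
endfacet
facet normal 0.420 -0.409 0.810
outer loop
vertex 2.791 0.181 4.081
vertex 1.857 -1.277 3.829
vertex 4.34 -0.604 2.883
endloop
endfacet
facet normal -0.393 0.355 -0.848
outer loop
vertex -5.299 0.837 1.27
vertex -3.898 1.933 1.079
vertex -4.774 0.067 0.704
endloop
endfacet
facet normal -0.783 -0.613 0.107
outer loop
vertex -4.042 -0.593 2.281
vertex -5.299 0.837 1.27
vertex -4.774 0.067 0.704
endloop
endfacet
facet normal -0.394 0.355 -0.848
outer loop
vertex -4.774 0.067 0.704
vertex -3.898 1.933 1.079
vertex -3.373 1.164 0.513
endloop
endfacet
facet normal 0.482 -0.706 -0.519
outer loop
vertex -3.373 1.164 0.513
vertex -4.042 -0.593 2.281
vertex -4.774 0.067 0.704
endloop
endfacet
facet normal -0.482 0.706 0.519
outer loop
vertex -5.299 0.837 1.27
vertex -3.166 1.273 2.656
vertex -3.898 1.933 1.079
endloop
endfacet
facet normal -0.783 -0.613 0.107
outer loop
vertex -4.567 0.176 2.847
vertex -5.299 0.837 1.27
vertex -4.042 -0.593 2.281
endloop
endfacet
facet normal -0.482 0.706 0.519
outer loop
vertex -4.567 0.176 2.847
vertex -3.166 1.273 2.656
vertex -5.299 0.837 1.27
endloop
endfacet
facet normal 0.783 0.613 -0.107
outer loop
vertex -3.898 1.933 1.079
vertex -3.166 1.273 2.656
vertex -3.373 1.164 0.513
endloop
endfacet
facet normal 0.481 -0.706 -0.519
outer loop
vertex -2.641 0.503 2.09
vertex -4.042 -0.593 2.281
vertex -3.373 1.164 0.513
endloop
endfacet
facet normal 0.783 0.613 -0.107
outer loop
vertex -3.373 1.164 0.513
vertex -3.166 1.273 2.656
vertex -2.641 0.503 2.09
endloop
endfacet
facet normal 0.394 -0.355 0.848
outer loop
vertex -2.641 0.503 2.09
vertex -4.567 0.176 2.847
vertex -4.042 -0.593 2.281
endloop
endfacet
facet normal 0.394 -0.355 0.848
outer loop
vertex -3.166 1.273 2.656
vertex -4.567 0.176 2.847
vertex -2.641 0.503 2.09
endloop
endfacet
facet normal -0.778 -0.004 0.628
outer loop
vertex -3.394 3.118 3.362
vertex -3.266 2.0 3.514
vertex -2.722 2.731 4.192
endloop
endfacet
facet normal -0.439 0.624 0.646
outer loop
vertex -3.394 3.118 3.362
vertex -2.722 2.731 4.192
vertex -2.394 3.616 3.561
endloop
endfacet
facet normal -0.444 0.896 -0.012
outer loop
vertex -3.394 3.118 3.362
vertex -2.394 3.616 3.561
vertex -2.734 3.433 2.494
endloop
endfacet
facet normal -0.785 0.437 -0.439
outer loop
vertex -3.394 3.118 3.362
vertex -2.734 3.433 2.494
vertex -3.273 2.434 2.464
endloop
endfacet
facet normal -0.992 -0.119 -0.043
outer loop
vertex -3.394 3.118 3.362
vertex -3.273 2.434 2.464
vertex -3.266 2.0 3.514
endloop
endfacet
facet normal 0.240 0.503 0.830
outer loop
vertex -2.394 3.616 3.561
vertex -2.722 2.731 4.192
vertex -1.647 2.806 3.836
endloop
endfacet
facet normal -0.308 -0.513 0.801
outer loop
vertex -2.722 2.731 4.192
vertex -3.266 2.0 3.514
vertex -2.186 1.807 3.806
endloop
endfacet
facet normal -0.654 -0.700 -0.285
outer loop
vertex -3.266 2.0 3.514
vertex -3.273 2.434 2.464
vertex -2.526 1.624 2.739
endloop
endfacet
facet normal -0.321 0.201 -0.926
outer loop
vertex -3.273 2.434 2.464
vertex -2.734 3.433 2.494
vertex -2.198 2.509 2.108
endloop
endfacet
facet normal 0.232 0.944 -0.236
outer loop
vertex -2.734 3.433 2.494
vertex -2.394 3.616 3.561
vertex -1.654 3.24 2.786
endloop
endfacet
facet normal 0.785 -0.437 0.439
outer loop
vertex -1.526 2.122 2.938
vertex -1.647 2.806 3.836
vertex -2.186 1.807 3.806
endloop
endfacet
facet normal 0.444 -0.896 0.012
outer loop
vertex -1.526 2.122 2.938
vertex -2.186 1.807 3.806
vertex -2.526 1.624 2.739
endloop
endfacet
facet normal 0.439 -0.624 -0.646
outer loop
vertex -1.526 2.122 2.938
vertex -2.526 1.624 2.739
vertex -2.198 2.509 2.108
endloop
endfacet
facet normal 0.778 0.004 -0.628
outer loop
vertex -1.526 2.122 2.938
vertex -2.198 2.509 2.108
vertex -1.654 3.24 2.786
endloop
endfacet
facet normal 0.992 0.119 0.043
outer loop
vertex -1.526 2.122 2.938
vertex -1.654 3.24 2.786
vertex -1.647 2.806 3.836
endloop
endfacet
facet normal 0.321 -0.201 0.926
outer loop
vertex -2.186 1.807 3.806
vertex -1.647 2.806 3.836
vertex -2.722 2.731 4.192
endloop
endfacet
facet normal -0.232 -0.944 0.236
outer loop
vertex -2.526 1.624 2.739
vertex -2.186 1.807 3.806
vertex -3.266 2.0 3.514
endloop
endfacet
facet normal -0.240 -0.503 -0.830
outer loop
vertex -2.198 2.509 2.108
vertex -2.526 1.624 2.739
vertex -3.273 2.434 2.464
endloop
endfacet
facet normal 0.308 0.513 -0.801
outer loop
vertex -1.654 3.24 2.786
vertex -2.198 2.509 2.108
vertex -2.734 3.433 2.494
endloop
endfacet
facet normal 0.654 0.700 0.285
outer loop
vertex -1.647 2.806 3.836
vertex -1.654 3.24 2.786
vertex -2.394 3.616 3.561
endloop
endfacet

endsolid


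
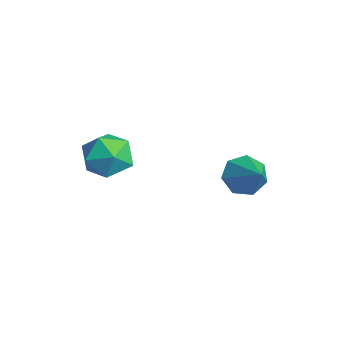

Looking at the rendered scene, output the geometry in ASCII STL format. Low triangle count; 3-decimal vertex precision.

solid 
facet normal -0.823 -0.039 -0.567
outer loop
vertex 3.634 3.966 -0.854
vertex 3.139 3.837 -0.126
vertex 3.368 4.606 -0.512
endloop
endfacet
facet normal 0.762 0.522 -0.383
outer loop
vertex 3.634 3.966 -0.854
vertex 3.368 4.606 -0.512
vertex 4.521 3.903 0.826
endloop
endfacet
facet normal -0.823 -0.040 -0.567
outer loop
vertex 3.368 4.606 -0.512
vertex 3.139 3.837 -0.126
vertex 2.929 4.666 0.121
endloop
endfacet
facet normal 0.365 0.916 0.166
outer loop
vertex 3.368 4.606 -0.512
vertex 2.929 4.666 0.121
vertex 4.521 3.903 0.826
endloop
endfacet
facet normal -0.823 -0.039 -0.567
outer loop
vertex 2.929 4.666 0.121
vertex 3.139 3.837 -0.126
vertex 2.648 4.102 0.568
endloop
endfacet
facet normal -0.039 0.633 0.773
outer loop
vertex 2.929 4.666 0.121
vertex 2.648 4.102 0.568
vertex 4.521 3.903 0.826
endloop
endfacet
facet normal -0.823 -0.039 -0.567
outer loop
vertex 2.648 4.102 0.568
vertex 3.139 3.837 -0.126
vertex 2.737 3.338 0.492
endloop
endfacet
facet normal -0.148 -0.115 0.982
outer loop
vertex 2.648 4.102 0.568
vertex 2.737 3.338 0.492
vertex 4.521 3.903 0.826
endloop
endfacet
facet normal -0.823 -0.039 -0.567
outer loop
vertex 2.737 3.338 0.492
vertex 3.139 3.837 -0.126
vertex 3.128 2.95 -0.049
endloop
endfacet
facet normal 0.123 -0.762 0.635
outer loop
vertex 2.737 3.338 0.492
vertex 3.128 2.95 -0.049
vertex 4.521 3.903 0.826
endloop
endfacet
facet normal -0.823 -0.039 -0.567
outer loop
vertex 3.128 2.95 -0.049
vertex 3.139 3.837 -0.126
vertex 3.527 3.23 -0.648
endloop
endfacet
facet normal 0.568 -0.823 -0.007
outer loop
vertex 3.128 2.95 -0.049
vertex 3.527 3.23 -0.648
vertex 4.521 3.903 0.826
endloop
endfacet
facet normal -0.823 -0.039 -0.567
outer loop
vertex 3.527 3.23 -0.648
vertex 3.139 3.837 -0.126
vertex 3.634 3.966 -0.854
endloop
endfacet
facet normal 0.852 -0.252 -0.459
outer loop
vertex 3.527 3.23 -0.648
vertex 3.634 3.966 -0.854
vertex 4.521 3.903 0.826
endloop
endfacet
facet normal -0.982 -0.152 0.113
outer loop
vertex -0.615 -0.289 -0.454
vertex -0.408 -1.067 0.301
vertex -0.535 -0.015 0.613
endloop
endfacet
facet normal -0.849 0.524 -0.071
outer loop
vertex -0.615 -0.289 -0.454
vertex -0.535 -0.015 0.613
vertex -0.074 0.627 -0.157
endloop
endfacet
facet normal -0.499 0.520 -0.693
outer loop
vertex -0.615 -0.289 -0.454
vertex -0.074 0.627 -0.157
vertex 0.339 -0.028 -0.945
endloop
endfacet
facet normal -0.416 -0.161 -0.895
outer loop
vertex -0.615 -0.289 -0.454
vertex 0.339 -0.028 -0.945
vertex 0.133 -1.074 -0.661
endloop
endfacet
facet normal -0.714 -0.576 -0.398
outer loop
vertex -0.615 -0.289 -0.454
vertex 0.133 -1.074 -0.661
vertex -0.408 -1.067 0.301
endloop
endfacet
facet normal -0.416 0.805 0.423
outer loop
vertex -0.074 0.627 -0.157
vertex -0.535 -0.015 0.613
vertex 0.467 0.414 0.781
endloop
endfacet
facet normal -0.632 -0.289 0.719
outer loop
vertex -0.535 -0.015 0.613
vertex -0.408 -1.067 0.301
vertex 0.261 -0.632 1.065
endloop
endfacet
facet normal -0.200 -0.974 -0.106
outer loop
vertex -0.408 -1.067 0.301
vertex 0.133 -1.074 -0.661
vertex 0.674 -1.287 0.277
endloop
endfacet
facet normal 0.282 -0.303 -0.910
outer loop
vertex 0.133 -1.074 -0.661
vertex 0.339 -0.028 -0.945
vertex 1.135 -0.645 -0.493
endloop
endfacet
facet normal 0.149 0.797 -0.585
outer loop
vertex 0.339 -0.028 -0.945
vertex -0.074 0.627 -0.157
vertex 1.008 0.407 -0.181
endloop
endfacet
facet normal 0.416 0.161 0.895
outer loop
vertex 1.215 -0.371 0.574
vertex 0.467 0.414 0.781
vertex 0.261 -0.632 1.065
endloop
endfacet
facet normal 0.499 -0.520 0.693
outer loop
vertex 1.215 -0.371 0.574
vertex 0.261 -0.632 1.065
vertex 0.674 -1.287 0.277
endloop
endfacet
facet normal 0.849 -0.524 0.071
outer loop
vertex 1.215 -0.371 0.574
vertex 0.674 -1.287 0.277
vertex 1.135 -0.645 -0.493
endloop
endfacet
facet normal 0.982 0.152 -0.113
outer loop
vertex 1.215 -0.371 0.574
vertex 1.135 -0.645 -0.493
vertex 1.008 0.407 -0.181
endloop
endfacet
facet normal 0.714 0.576 0.398
outer loop
vertex 1.215 -0.371 0.574
vertex 1.008 0.407 -0.181
vertex 0.467 0.414 0.781
endloop
endfacet
facet normal -0.282 0.303 0.910
outer loop
vertex 0.261 -0.632 1.065
vertex 0.467 0.414 0.781
vertex -0.535 -0.015 0.613
endloop
endfacet
facet normal -0.149 -0.797 0.585
outer loop
vertex 0.674 -1.287 0.277
vertex 0.261 -0.632 1.065
vertex -0.408 -1.067 0.301
endloop
endfacet
facet normal 0.416 -0.805 -0.423
outer loop
vertex 1.135 -0.645 -0.493
vertex 0.674 -1.287 0.277
vertex 0.133 -1.074 -0.661
endloop
endfacet
facet normal 0.632 0.289 -0.719
outer loop
vertex 1.008 0.407 -0.181
vertex 1.135 -0.645 -0.493
vertex 0.339 -0.028 -0.945
endloop
endfacet
facet normal 0.200 0.974 0.106
outer loop
vertex 0.467 0.414 0.781
vertex 1.008 0.407 -0.181
vertex -0.074 0.627 -0.157
endloop
endfacet

endsolid


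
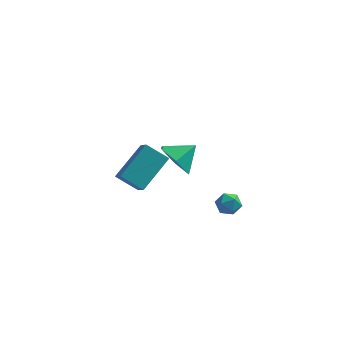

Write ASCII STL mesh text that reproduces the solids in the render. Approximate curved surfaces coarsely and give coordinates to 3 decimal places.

solid 
facet normal 0.253 0.294 0.922
outer loop
vertex 1.297 -1.486 0.099
vertex 0.741 -1.734 0.331
vertex 1.277 -2.105 0.302
endloop
endfacet
facet normal 0.834 0.147 0.532
outer loop
vertex 1.297 -1.486 0.099
vertex 1.277 -2.105 0.302
vertex 1.598 -1.952 -0.244
endloop
endfacet
facet normal 0.824 0.565 -0.046
outer loop
vertex 1.297 -1.486 0.099
vertex 1.598 -1.952 -0.244
vertex 1.261 -1.486 -0.552
endloop
endfacet
facet normal 0.237 0.971 -0.013
outer loop
vertex 1.297 -1.486 0.099
vertex 1.261 -1.486 -0.552
vertex 0.732 -1.352 -0.197
endloop
endfacet
facet normal -0.115 0.804 0.584
outer loop
vertex 1.297 -1.486 0.099
vertex 0.732 -1.352 -0.197
vertex 0.741 -1.734 0.331
endloop
endfacet
facet normal 0.787 -0.531 0.314
outer loop
vertex 1.598 -1.952 -0.244
vertex 1.277 -2.105 0.302
vertex 1.228 -2.488 -0.223
endloop
endfacet
facet normal -0.152 -0.293 0.944
outer loop
vertex 1.277 -2.105 0.302
vertex 0.741 -1.734 0.331
vertex 0.699 -2.354 0.132
endloop
endfacet
facet normal -0.748 0.532 0.397
outer loop
vertex 0.741 -1.734 0.331
vertex 0.732 -1.352 -0.197
vertex 0.362 -1.888 -0.176
endloop
endfacet
facet normal -0.178 0.803 -0.569
outer loop
vertex 0.732 -1.352 -0.197
vertex 1.261 -1.486 -0.552
vertex 0.683 -1.735 -0.722
endloop
endfacet
facet normal 0.770 0.147 -0.620
outer loop
vertex 1.261 -1.486 -0.552
vertex 1.598 -1.952 -0.244
vertex 1.219 -2.106 -0.751
endloop
endfacet
facet normal -0.237 -0.971 0.013
outer loop
vertex 0.663 -2.354 -0.519
vertex 1.228 -2.488 -0.223
vertex 0.699 -2.354 0.132
endloop
endfacet
facet normal -0.824 -0.565 0.046
outer loop
vertex 0.663 -2.354 -0.519
vertex 0.699 -2.354 0.132
vertex 0.362 -1.888 -0.176
endloop
endfacet
facet normal -0.834 -0.147 -0.532
outer loop
vertex 0.663 -2.354 -0.519
vertex 0.362 -1.888 -0.176
vertex 0.683 -1.735 -0.722
endloop
endfacet
facet normal -0.253 -0.294 -0.922
outer loop
vertex 0.663 -2.354 -0.519
vertex 0.683 -1.735 -0.722
vertex 1.219 -2.106 -0.751
endloop
endfacet
facet normal 0.115 -0.804 -0.584
outer loop
vertex 0.663 -2.354 -0.519
vertex 1.219 -2.106 -0.751
vertex 1.228 -2.488 -0.223
endloop
endfacet
facet normal 0.178 -0.803 0.569
outer loop
vertex 0.699 -2.354 0.132
vertex 1.228 -2.488 -0.223
vertex 1.277 -2.105 0.302
endloop
endfacet
facet normal -0.770 -0.147 0.620
outer loop
vertex 0.362 -1.888 -0.176
vertex 0.699 -2.354 0.132
vertex 0.741 -1.734 0.331
endloop
endfacet
facet normal -0.787 0.531 -0.314
outer loop
vertex 0.683 -1.735 -0.722
vertex 0.362 -1.888 -0.176
vertex 0.732 -1.352 -0.197
endloop
endfacet
facet normal 0.152 0.293 -0.944
outer loop
vertex 1.219 -2.106 -0.751
vertex 0.683 -1.735 -0.722
vertex 1.261 -1.486 -0.552
endloop
endfacet
facet normal 0.748 -0.532 -0.397
outer loop
vertex 1.228 -2.488 -0.223
vertex 1.219 -2.106 -0.751
vertex 1.598 -1.952 -0.244
endloop
endfacet
facet normal -0.688 -0.431 -0.584
outer loop
vertex -0.533 -3.71 3.058
vertex -1.23 -2.997 3.353
vertex -0.631 -2.825 2.52
endloop
endfacet
facet normal 0.989 0.020 -0.148
outer loop
vertex -0.533 -3.71 3.058
vertex -0.631 -2.825 2.52
vertex -0.41 -2.483 4.047
endloop
endfacet
facet normal -0.688 -0.431 -0.584
outer loop
vertex -0.631 -2.825 2.52
vertex -1.23 -2.997 3.353
vertex -1.328 -2.112 2.815
endloop
endfacet
facet normal 0.637 0.728 -0.255
outer loop
vertex -0.631 -2.825 2.52
vertex -1.328 -2.112 2.815
vertex -0.41 -2.483 4.047
endloop
endfacet
facet normal -0.688 -0.431 -0.583
outer loop
vertex -1.328 -2.112 2.815
vertex -1.23 -2.997 3.353
vertex -1.927 -2.283 3.648
endloop
endfacet
facet normal 0.063 0.968 0.244
outer loop
vertex -1.328 -2.112 2.815
vertex -1.927 -2.283 3.648
vertex -0.41 -2.483 4.047
endloop
endfacet
facet normal -0.689 -0.431 -0.583
outer loop
vertex -1.927 -2.283 3.648
vertex -1.23 -2.997 3.353
vertex -1.828 -3.168 4.186
endloop
endfacet
facet normal -0.158 0.500 0.852
outer loop
vertex -1.927 -2.283 3.648
vertex -1.828 -3.168 4.186
vertex -0.41 -2.483 4.047
endloop
endfacet
facet normal -0.688 -0.432 -0.583
outer loop
vertex -1.828 -3.168 4.186
vertex -1.23 -2.997 3.353
vertex -1.131 -3.881 3.891
endloop
endfacet
facet normal 0.194 -0.207 0.959
outer loop
vertex -1.828 -3.168 4.186
vertex -1.131 -3.881 3.891
vertex -0.41 -2.483 4.047
endloop
endfacet
facet normal -0.688 -0.432 -0.583
outer loop
vertex -1.131 -3.881 3.891
vertex -1.23 -2.997 3.353
vertex -0.533 -3.71 3.058
endloop
endfacet
facet normal 0.768 -0.447 0.459
outer loop
vertex -1.131 -3.881 3.891
vertex -0.533 -3.71 3.058
vertex -0.41 -2.483 4.047
endloop
endfacet
facet normal -0.438 -0.722 -0.535
outer loop
vertex -4.518 1.392 -1.649
vertex -4.91 2.114 -2.302
vertex -3.406 1.292 -2.425
endloop
endfacet
facet normal 0.373 -0.688 0.623
outer loop
vertex -2.45 2.866 -1.258
vertex -4.518 1.392 -1.649
vertex -3.406 1.292 -2.425
endloop
endfacet
facet normal -0.438 -0.722 -0.535
outer loop
vertex -3.406 1.292 -2.425
vertex -4.91 2.114 -2.302
vertex -3.797 2.014 -3.079
endloop
endfacet
facet normal 0.818 -0.074 -0.571
outer loop
vertex -3.797 2.014 -3.079
vertex -2.45 2.866 -1.258
vertex -3.406 1.292 -2.425
endloop
endfacet
facet normal -0.817 0.073 0.571
outer loop
vertex -4.518 1.392 -1.649
vertex -3.954 3.688 -1.135
vertex -4.91 2.114 -2.302
endloop
endfacet
facet normal 0.373 -0.688 0.623
outer loop
vertex -3.563 2.966 -0.481
vertex -4.518 1.392 -1.649
vertex -2.45 2.866 -1.258
endloop
endfacet
facet normal -0.818 0.073 0.570
outer loop
vertex -3.563 2.966 -0.481
vertex -3.954 3.688 -1.135
vertex -4.518 1.392 -1.649
endloop
endfacet
facet normal -0.373 0.688 -0.623
outer loop
vertex -4.91 2.114 -2.302
vertex -3.954 3.688 -1.135
vertex -3.797 2.014 -3.079
endloop
endfacet
facet normal 0.818 -0.072 -0.571
outer loop
vertex -2.842 3.588 -1.911
vertex -2.45 2.866 -1.258
vertex -3.797 2.014 -3.079
endloop
endfacet
facet normal -0.373 0.688 -0.623
outer loop
vertex -3.797 2.014 -3.079
vertex -3.954 3.688 -1.135
vertex -2.842 3.588 -1.911
endloop
endfacet
facet normal 0.438 0.722 0.535
outer loop
vertex -2.842 3.588 -1.911
vertex -3.563 2.966 -0.481
vertex -2.45 2.866 -1.258
endloop
endfacet
facet normal 0.438 0.722 0.535
outer loop
vertex -3.954 3.688 -1.135
vertex -3.563 2.966 -0.481
vertex -2.842 3.588 -1.911
endloop
endfacet

endsolid


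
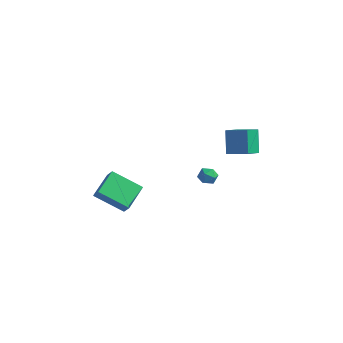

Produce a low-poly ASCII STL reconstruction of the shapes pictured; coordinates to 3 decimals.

solid 
facet normal -0.316 0.450 0.835
outer loop
vertex 3.128 -0.51 4.665
vertex 4.359 -0.243 4.987
vertex 3.034 0.863 3.889
endloop
endfacet
facet normal -0.947 -0.205 -0.249
outer loop
vertex 3.541 0.143 2.553
vertex 3.128 -0.51 4.665
vertex 3.034 0.863 3.889
endloop
endfacet
facet normal -0.316 0.450 0.835
outer loop
vertex 3.034 0.863 3.889
vertex 4.359 -0.243 4.987
vertex 4.265 1.13 4.211
endloop
endfacet
facet normal -0.060 0.869 -0.491
outer loop
vertex 4.265 1.13 4.211
vertex 3.541 0.143 2.553
vertex 3.034 0.863 3.889
endloop
endfacet
facet normal 0.060 -0.869 0.491
outer loop
vertex 3.128 -0.51 4.665
vertex 4.866 -0.963 3.651
vertex 4.359 -0.243 4.987
endloop
endfacet
facet normal -0.947 -0.205 -0.249
outer loop
vertex 3.635 -1.23 3.329
vertex 3.128 -0.51 4.665
vertex 3.541 0.143 2.553
endloop
endfacet
facet normal 0.060 -0.869 0.491
outer loop
vertex 3.635 -1.23 3.329
vertex 4.866 -0.963 3.651
vertex 3.128 -0.51 4.665
endloop
endfacet
facet normal 0.947 0.205 0.249
outer loop
vertex 4.359 -0.243 4.987
vertex 4.866 -0.963 3.651
vertex 4.265 1.13 4.211
endloop
endfacet
facet normal -0.060 0.869 -0.491
outer loop
vertex 4.772 0.41 2.875
vertex 3.541 0.143 2.553
vertex 4.265 1.13 4.211
endloop
endfacet
facet normal 0.947 0.205 0.249
outer loop
vertex 4.265 1.13 4.211
vertex 4.866 -0.963 3.651
vertex 4.772 0.41 2.875
endloop
endfacet
facet normal 0.316 -0.450 -0.835
outer loop
vertex 4.772 0.41 2.875
vertex 3.635 -1.23 3.329
vertex 3.541 0.143 2.553
endloop
endfacet
facet normal 0.316 -0.450 -0.835
outer loop
vertex 4.866 -0.963 3.651
vertex 3.635 -1.23 3.329
vertex 4.772 0.41 2.875
endloop
endfacet
facet normal -0.966 -0.143 0.217
outer loop
vertex 1.937 -1.128 0.901
vertex 2.067 -1.729 1.084
vertex 2.092 -1.251 1.511
endloop
endfacet
facet normal -0.783 0.541 0.308
outer loop
vertex 1.937 -1.128 0.901
vertex 2.092 -1.251 1.511
vertex 2.333 -0.734 1.216
endloop
endfacet
facet normal -0.532 0.786 -0.315
outer loop
vertex 1.937 -1.128 0.901
vertex 2.333 -0.734 1.216
vertex 2.457 -0.894 0.607
endloop
endfacet
facet normal -0.560 0.255 -0.788
outer loop
vertex 1.937 -1.128 0.901
vertex 2.457 -0.894 0.607
vertex 2.292 -1.508 0.526
endloop
endfacet
facet normal -0.828 -0.319 -0.460
outer loop
vertex 1.937 -1.128 0.901
vertex 2.292 -1.508 0.526
vertex 2.067 -1.729 1.084
endloop
endfacet
facet normal -0.252 0.566 0.785
outer loop
vertex 2.333 -0.734 1.216
vertex 2.092 -1.251 1.511
vertex 2.708 -1.092 1.594
endloop
endfacet
facet normal -0.549 -0.541 0.638
outer loop
vertex 2.092 -1.251 1.511
vertex 2.067 -1.729 1.084
vertex 2.543 -1.706 1.513
endloop
endfacet
facet normal -0.326 -0.826 -0.459
outer loop
vertex 2.067 -1.729 1.084
vertex 2.292 -1.508 0.526
vertex 2.667 -1.866 0.904
endloop
endfacet
facet normal 0.107 0.102 -0.989
outer loop
vertex 2.292 -1.508 0.526
vertex 2.457 -0.894 0.607
vertex 2.908 -1.349 0.609
endloop
endfacet
facet normal 0.153 0.963 -0.222
outer loop
vertex 2.457 -0.894 0.607
vertex 2.333 -0.734 1.216
vertex 2.933 -0.871 1.036
endloop
endfacet
facet normal 0.560 -0.255 0.788
outer loop
vertex 3.063 -1.472 1.219
vertex 2.708 -1.092 1.594
vertex 2.543 -1.706 1.513
endloop
endfacet
facet normal 0.532 -0.786 0.315
outer loop
vertex 3.063 -1.472 1.219
vertex 2.543 -1.706 1.513
vertex 2.667 -1.866 0.904
endloop
endfacet
facet normal 0.783 -0.541 -0.308
outer loop
vertex 3.063 -1.472 1.219
vertex 2.667 -1.866 0.904
vertex 2.908 -1.349 0.609
endloop
endfacet
facet normal 0.966 0.143 -0.217
outer loop
vertex 3.063 -1.472 1.219
vertex 2.908 -1.349 0.609
vertex 2.933 -0.871 1.036
endloop
endfacet
facet normal 0.828 0.319 0.460
outer loop
vertex 3.063 -1.472 1.219
vertex 2.933 -0.871 1.036
vertex 2.708 -1.092 1.594
endloop
endfacet
facet normal -0.107 -0.102 0.989
outer loop
vertex 2.543 -1.706 1.513
vertex 2.708 -1.092 1.594
vertex 2.092 -1.251 1.511
endloop
endfacet
facet normal -0.153 -0.963 0.222
outer loop
vertex 2.667 -1.866 0.904
vertex 2.543 -1.706 1.513
vertex 2.067 -1.729 1.084
endloop
endfacet
facet normal 0.252 -0.566 -0.785
outer loop
vertex 2.908 -1.349 0.609
vertex 2.667 -1.866 0.904
vertex 2.292 -1.508 0.526
endloop
endfacet
facet normal 0.549 0.541 -0.638
outer loop
vertex 2.933 -0.871 1.036
vertex 2.908 -1.349 0.609
vertex 2.457 -0.894 0.607
endloop
endfacet
facet normal 0.326 0.826 0.459
outer loop
vertex 2.708 -1.092 1.594
vertex 2.933 -0.871 1.036
vertex 2.333 -0.734 1.216
endloop
endfacet
facet normal -0.590 0.247 -0.769
outer loop
vertex -4.662 -0.929 -2.013
vertex -2.946 -0.294 -3.125
vertex -4.478 -2.626 -2.7
endloop
endfacet
facet normal -0.802 -0.297 0.518
outer loop
vertex -3.954 -2.846 -2.015
vertex -4.662 -0.929 -2.013
vertex -4.478 -2.626 -2.7
endloop
endfacet
facet normal -0.590 0.247 -0.769
outer loop
vertex -4.478 -2.626 -2.7
vertex -2.946 -0.294 -3.125
vertex -2.763 -1.991 -3.811
endloop
endfacet
facet normal 0.100 -0.922 -0.373
outer loop
vertex -2.763 -1.991 -3.811
vertex -3.954 -2.846 -2.015
vertex -4.478 -2.626 -2.7
endloop
endfacet
facet normal -0.100 0.923 0.373
outer loop
vertex -4.662 -0.929 -2.013
vertex -2.422 -0.514 -2.44
vertex -2.946 -0.294 -3.125
endloop
endfacet
facet normal -0.801 -0.296 0.520
outer loop
vertex -4.137 -1.149 -1.329
vertex -4.662 -0.929 -2.013
vertex -3.954 -2.846 -2.015
endloop
endfacet
facet normal -0.100 0.922 0.373
outer loop
vertex -4.137 -1.149 -1.329
vertex -2.422 -0.514 -2.44
vertex -4.662 -0.929 -2.013
endloop
endfacet
facet normal 0.802 0.296 -0.519
outer loop
vertex -2.946 -0.294 -3.125
vertex -2.422 -0.514 -2.44
vertex -2.763 -1.991 -3.811
endloop
endfacet
facet normal 0.100 -0.922 -0.373
outer loop
vertex -2.238 -2.211 -3.127
vertex -3.954 -2.846 -2.015
vertex -2.763 -1.991 -3.811
endloop
endfacet
facet normal 0.801 0.297 -0.519
outer loop
vertex -2.763 -1.991 -3.811
vertex -2.422 -0.514 -2.44
vertex -2.238 -2.211 -3.127
endloop
endfacet
facet normal 0.590 -0.247 0.769
outer loop
vertex -2.238 -2.211 -3.127
vertex -4.137 -1.149 -1.329
vertex -3.954 -2.846 -2.015
endloop
endfacet
facet normal 0.590 -0.247 0.769
outer loop
vertex -2.422 -0.514 -2.44
vertex -4.137 -1.149 -1.329
vertex -2.238 -2.211 -3.127
endloop
endfacet

endsolid
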